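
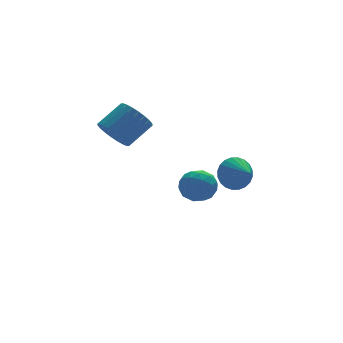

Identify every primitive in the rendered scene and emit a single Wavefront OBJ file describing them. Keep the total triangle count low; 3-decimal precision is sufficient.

v -0.373 2.386 -0.542
v 0.019 2.84 -1.214
v 1.225 3.107 -0.329
v 0.833 2.654 0.342
v -0.157 3.097 -1.051
v 1.049 3.364 -0.166
v -0.366 3.245 -0.811
v 0.84 3.512 0.074
v -0.576 3.263 -0.531
v 0.63 3.53 0.354
v -0.755 3.148 -0.251
v 0.451 3.415 0.633
v -0.876 2.916 -0.017
v 0.33 3.183 0.868
v -0.921 2.604 0.138
v 0.286 2.871 1.023
v -0.882 2.259 0.189
v 0.325 2.526 1.074
v -0.765 1.933 0.129
v 0.441 2.2 1.014
v -0.589 1.676 -0.034
v 0.617 1.943 0.851
v -0.38 1.528 -0.274
v 0.826 1.795 0.611
v -0.17 1.51 -0.554
v 1.036 1.777 0.331
v 0.009 1.625 -0.833
v 1.215 1.892 0.051
v 0.13 1.857 -1.068
v 1.336 2.124 -0.183
v 0.174 2.169 -1.223
v 1.381 2.436 -0.338
v 0.135 2.514 -1.274
v 1.342 2.781 -0.389
v 3.064 -2.381 -1.352
v 3.408 -2.653 -2.079
v 3.216 -3.479 -0.868
v 3.677 -2.544 -1.917
v 3.852 -2.411 -1.669
v 3.907 -2.273 -1.373
v 3.833 -2.151 -1.073
v 3.643 -2.065 -0.816
v 3.364 -2.026 -0.64
v 3.04 -2.041 -0.573
v 2.719 -2.108 -0.624
v 2.451 -2.217 -0.786
v 2.276 -2.35 -1.034
v 2.221 -2.488 -1.33
v 2.294 -2.61 -1.63
v 2.484 -2.697 -1.887
v 2.763 -2.735 -2.063
v 3.087 -2.72 -2.131
v 3.138 1.935 -3.986
v 3.559 1.58 -3.255
v 2.461 0.64 -4.225
v 2.882 0.285 -3.494
v 2.238 0.925 -3.385
v 2.656 1.725 -3.237
v 3.364 0.495 -4.243
v 3.782 1.295 -4.095
v 3.699 0.69 -3.414
v 3.002 0.956 -2.884
v 3.018 1.264 -4.596
v 2.321 1.53 -4.066
v 3.408 1.871 -3.599
v 2.612 0.349 -3.881
v 2.233 0.725 -3.816
v 2.481 0.517 -3.387
v 2.877 1.956 -3.589
v 3.124 1.748 -3.159
v 2.348 1.363 -3.236
v 2.896 0.472 -4.321
v 3.143 0.264 -3.891
v 3.539 1.703 -4.093
v 3.787 1.495 -3.664
v 3.672 0.857 -4.244
v 3.737 1.139 -3.263
v 3.339 0.378 -3.404
v 3.623 0.501 -3.844
v 3.869 0.972 -3.757
v 3.328 1.295 -2.952
v 2.93 0.535 -3.092
v 2.551 0.911 -3.028
v 2.797 1.381 -2.941
v 3.41 0.772 -3.045
v 3.09 1.685 -4.388
v 2.692 0.925 -4.528
v 3.223 0.839 -4.539
v 3.469 1.309 -4.452
v 2.681 1.842 -4.076
v 2.283 1.081 -4.217
v 2.151 1.248 -3.723
v 2.397 1.719 -3.636
v 2.61 1.448 -4.435
f 2 1 5
f 2 5 3
f 3 5 6
f 3 6 4
f 5 1 7
f 5 7 6
f 6 7 8
f 6 8 4
f 7 1 9
f 7 9 8
f 8 9 10
f 8 10 4
f 9 1 11
f 9 11 10
f 10 11 12
f 10 12 4
f 11 1 13
f 11 13 12
f 12 13 14
f 12 14 4
f 13 1 15
f 13 15 14
f 14 15 16
f 14 16 4
f 15 1 17
f 15 17 16
f 16 17 18
f 16 18 4
f 17 1 19
f 17 19 18
f 18 19 20
f 18 20 4
f 19 1 21
f 19 21 20
f 20 21 22
f 20 22 4
f 21 1 23
f 21 23 22
f 22 23 24
f 22 24 4
f 23 1 25
f 23 25 24
f 24 25 26
f 24 26 4
f 25 1 27
f 25 27 26
f 26 27 28
f 26 28 4
f 27 1 29
f 27 29 28
f 28 29 30
f 28 30 4
f 29 1 31
f 29 31 30
f 30 31 32
f 30 32 4
f 31 1 33
f 31 33 32
f 32 33 34
f 32 34 4
f 33 1 2
f 33 2 34
f 34 2 3
f 34 3 4
f 36 35 38
f 36 38 37
f 38 35 39
f 38 39 37
f 39 35 40
f 39 40 37
f 40 35 41
f 40 41 37
f 41 35 42
f 41 42 37
f 42 35 43
f 42 43 37
f 43 35 44
f 43 44 37
f 44 35 45
f 44 45 37
f 45 35 46
f 45 46 37
f 46 35 47
f 46 47 37
f 47 35 48
f 47 48 37
f 48 35 49
f 48 49 37
f 49 35 50
f 49 50 37
f 50 35 51
f 50 51 37
f 51 35 52
f 51 52 37
f 52 35 36
f 52 36 37
f 53 90 69
f 90 64 93
f 69 93 58
f 90 93 69
f 53 69 65
f 69 58 70
f 65 70 54
f 69 70 65
f 53 65 74
f 65 54 75
f 74 75 60
f 65 75 74
f 53 74 86
f 74 60 89
f 86 89 63
f 74 89 86
f 53 86 90
f 86 63 94
f 90 94 64
f 86 94 90
f 54 70 81
f 70 58 84
f 81 84 62
f 70 84 81
f 58 93 71
f 93 64 92
f 71 92 57
f 93 92 71
f 64 94 91
f 94 63 87
f 91 87 55
f 94 87 91
f 63 89 88
f 89 60 76
f 88 76 59
f 89 76 88
f 60 75 80
f 75 54 77
f 80 77 61
f 75 77 80
f 56 82 68
f 82 62 83
f 68 83 57
f 82 83 68
f 56 68 66
f 68 57 67
f 66 67 55
f 68 67 66
f 56 66 73
f 66 55 72
f 73 72 59
f 66 72 73
f 56 73 78
f 73 59 79
f 78 79 61
f 73 79 78
f 56 78 82
f 78 61 85
f 82 85 62
f 78 85 82
f 57 83 71
f 83 62 84
f 71 84 58
f 83 84 71
f 55 67 91
f 67 57 92
f 91 92 64
f 67 92 91
f 59 72 88
f 72 55 87
f 88 87 63
f 72 87 88
f 61 79 80
f 79 59 76
f 80 76 60
f 79 76 80
f 62 85 81
f 85 61 77
f 81 77 54
f 85 77 81



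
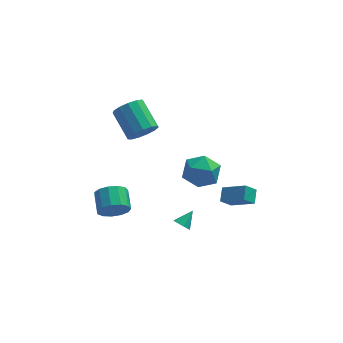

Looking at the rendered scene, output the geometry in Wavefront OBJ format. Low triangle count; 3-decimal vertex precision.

v 2.705 0.213 -3.843
v 4.045 -0.607 -2.904
v 2.884 1.082 -3.339
v 4.223 0.262 -2.4
v 3.397 0.498 -4.58
v 4.736 -0.322 -3.641
v 3.575 1.367 -4.076
v 4.915 0.547 -3.137
v -1.813 2.85 0.651
v -1.311 2.531 1.503
v -2.165 4.17 2.622
v -2.667 4.49 1.769
v -0.951 2.904 1.23
v -1.805 4.543 2.349
v -0.865 3.261 0.773
v -1.719 4.9 1.891
v -1.08 3.487 0.277
v -1.934 5.126 1.396
v -1.528 3.511 -0.1
v -2.382 5.15 1.018
v -2.066 3.326 -0.239
v -2.92 4.965 0.879
v -2.524 2.989 -0.095
v -3.378 4.628 1.023
v -2.756 2.609 0.285
v -3.61 4.248 1.403
v -2.689 2.305 0.782
v -3.543 3.944 1.9
v -2.343 2.174 1.237
v -3.197 3.813 2.355
v -1.83 2.259 1.506
v -2.684 3.898 2.624
v -3.755 -2.826 -1.351
v -3.349 -3.137 -0.48
v -3.479 -1.844 0.042
v -3.885 -1.534 -0.829
v -2.916 -2.962 -0.805
v -3.046 -1.669 -0.283
v -2.749 -2.744 -1.304
v -2.88 -1.451 -0.782
v -2.902 -2.552 -1.817
v -3.033 -1.259 -1.295
v -3.325 -2.447 -2.183
v -3.456 -1.154 -1.661
v -3.885 -2.463 -2.284
v -4.016 -1.17 -1.762
v -4.403 -2.594 -2.089
v -4.534 -1.301 -1.567
v -4.716 -2.799 -1.66
v -4.847 -1.506 -1.138
v -4.723 -3.012 -1.133
v -4.854 -1.72 -0.611
v -4.423 -3.167 -0.674
v -4.554 -1.875 -0.153
v -3.91 -3.213 -0.431
v -4.041 -1.921 0.091
v 0.196 -2.955 -2.861
v 0.597 -2.944 -3.265
v 0.884 -2.285 -2.159
v 0.383 -2.669 -3.317
v 0.098 -2.503 -3.195
v -0.151 -2.51 -2.946
v -0.267 -2.686 -2.664
v -0.206 -2.965 -2.457
v 0.008 -3.24 -2.405
v 0.293 -3.406 -2.527
v 0.542 -3.4 -2.777
v 0.658 -3.223 -3.059
v 0.456 -2.993 3.47
v 1.553 -2.561 3.119
v 0.987 -4.819 2.881
v 2.084 -4.387 2.53
v 1.798 -4.441 3.725
v 1.47 -3.313 4.089
v 1.07 -4.067 1.911
v 0.742 -2.939 2.275
v 1.933 -3.225 2.156
v 2.382 -3.456 3.277
v 0.158 -3.924 2.723
v 0.607 -4.155 3.844
f 2 4 1
f 5 2 1
f 1 4 3
f 3 5 1
f 2 8 4
f 6 2 5
f 6 8 2
f 4 8 3
f 7 5 3
f 3 8 7
f 7 6 5
f 8 6 7
f 10 9 13
f 10 13 11
f 11 13 14
f 11 14 12
f 13 9 15
f 13 15 14
f 14 15 16
f 14 16 12
f 15 9 17
f 15 17 16
f 16 17 18
f 16 18 12
f 17 9 19
f 17 19 18
f 18 19 20
f 18 20 12
f 19 9 21
f 19 21 20
f 20 21 22
f 20 22 12
f 21 9 23
f 21 23 22
f 22 23 24
f 22 24 12
f 23 9 25
f 23 25 24
f 24 25 26
f 24 26 12
f 25 9 27
f 25 27 26
f 26 27 28
f 26 28 12
f 27 9 29
f 27 29 28
f 28 29 30
f 28 30 12
f 29 9 31
f 29 31 30
f 30 31 32
f 30 32 12
f 31 9 10
f 31 10 32
f 32 10 11
f 32 11 12
f 34 33 37
f 34 37 35
f 35 37 38
f 35 38 36
f 37 33 39
f 37 39 38
f 38 39 40
f 38 40 36
f 39 33 41
f 39 41 40
f 40 41 42
f 40 42 36
f 41 33 43
f 41 43 42
f 42 43 44
f 42 44 36
f 43 33 45
f 43 45 44
f 44 45 46
f 44 46 36
f 45 33 47
f 45 47 46
f 46 47 48
f 46 48 36
f 47 33 49
f 47 49 48
f 48 49 50
f 48 50 36
f 49 33 51
f 49 51 50
f 50 51 52
f 50 52 36
f 51 33 53
f 51 53 52
f 52 53 54
f 52 54 36
f 53 33 55
f 53 55 54
f 54 55 56
f 54 56 36
f 55 33 34
f 55 34 56
f 56 34 35
f 56 35 36
f 58 57 60
f 58 60 59
f 60 57 61
f 60 61 59
f 61 57 62
f 61 62 59
f 62 57 63
f 62 63 59
f 63 57 64
f 63 64 59
f 64 57 65
f 64 65 59
f 65 57 66
f 65 66 59
f 66 57 67
f 66 67 59
f 67 57 68
f 67 68 59
f 68 57 58
f 68 58 59
f 69 80 74
f 69 74 70
f 69 70 76
f 69 76 79
f 69 79 80
f 70 74 78
f 74 80 73
f 80 79 71
f 79 76 75
f 76 70 77
f 72 78 73
f 72 73 71
f 72 71 75
f 72 75 77
f 72 77 78
f 73 78 74
f 71 73 80
f 75 71 79
f 77 75 76
f 78 77 70



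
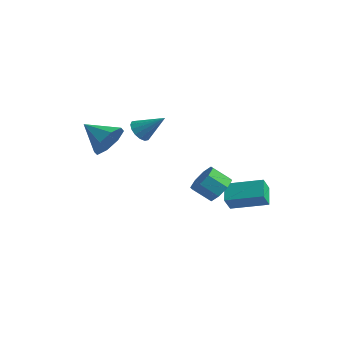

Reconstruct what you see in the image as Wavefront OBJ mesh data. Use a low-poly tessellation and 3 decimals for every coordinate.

v -2.757 -2.918 0.865
v -2.372 -2.446 1.745
v -4.323 -2.962 1.575
v -2.638 -1.905 1.19
v -2.974 -1.958 0.445
v -3.183 -2.573 -0.054
v -3.142 -3.39 -0.014
v -2.875 -3.93 0.541
v -2.539 -3.878 1.286
v -2.331 -3.262 1.784
v 2.208 0.422 -3.795
v 2.235 -0.138 -2.918
v 1.609 1.28 -3.229
v 1.636 0.721 -2.352
v 3.944 1.299 -3.288
v 3.971 0.74 -2.411
v 3.345 2.158 -2.722
v 3.372 1.598 -1.845
v 2.73 -1.152 -1.457
v 3.171 -0.827 -0.768
v 2.331 -1.243 -0.034
v 1.89 -1.568 -0.723
v 2.729 -0.386 -1.023
v 1.89 -0.803 -0.289
v 2.288 -0.394 -1.532
v 1.449 -0.811 -0.798
v 2.106 -0.846 -1.997
v 1.266 -1.262 -1.263
v 2.289 -1.477 -2.146
v 1.449 -1.893 -1.412
v 2.73 -1.917 -1.891
v 1.891 -2.334 -1.157
v 3.171 -1.909 -1.382
v 2.332 -2.326 -0.648
v 3.354 -1.458 -0.917
v 2.514 -1.874 -0.183
v -2.786 -0.425 0.49
v -2.317 -0.36 -0.052
v -1.614 0.105 1.57
v -2.486 -0.029 -0.031
v -2.736 0.196 0.13
v -2.999 0.255 0.387
v -3.205 0.132 0.672
v -3.299 -0.141 0.908
v -3.256 -0.49 1.032
v -3.087 -0.821 1.011
v -2.837 -1.046 0.85
v -2.574 -1.105 0.593
v -2.367 -0.982 0.308
v -2.273 -0.709 0.072
f 2 1 4
f 2 4 3
f 4 1 5
f 4 5 3
f 5 1 6
f 5 6 3
f 6 1 7
f 6 7 3
f 7 1 8
f 7 8 3
f 8 1 9
f 8 9 3
f 9 1 10
f 9 10 3
f 10 1 2
f 10 2 3
f 12 14 11
f 15 12 11
f 11 14 13
f 13 15 11
f 12 18 14
f 16 12 15
f 16 18 12
f 14 18 13
f 17 15 13
f 13 18 17
f 17 16 15
f 18 16 17
f 20 19 23
f 20 23 21
f 21 23 24
f 21 24 22
f 23 19 25
f 23 25 24
f 24 25 26
f 24 26 22
f 25 19 27
f 25 27 26
f 26 27 28
f 26 28 22
f 27 19 29
f 27 29 28
f 28 29 30
f 28 30 22
f 29 19 31
f 29 31 30
f 30 31 32
f 30 32 22
f 31 19 33
f 31 33 32
f 32 33 34
f 32 34 22
f 33 19 35
f 33 35 34
f 34 35 36
f 34 36 22
f 35 19 20
f 35 20 36
f 36 20 21
f 36 21 22
f 38 37 40
f 38 40 39
f 40 37 41
f 40 41 39
f 41 37 42
f 41 42 39
f 42 37 43
f 42 43 39
f 43 37 44
f 43 44 39
f 44 37 45
f 44 45 39
f 45 37 46
f 45 46 39
f 46 37 47
f 46 47 39
f 47 37 48
f 47 48 39
f 48 37 49
f 48 49 39
f 49 37 50
f 49 50 39
f 50 37 38
f 50 38 39



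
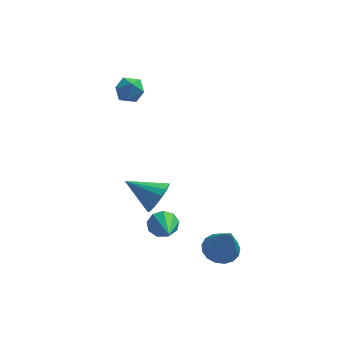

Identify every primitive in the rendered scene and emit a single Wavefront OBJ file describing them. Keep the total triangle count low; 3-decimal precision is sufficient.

v -1.137 -1.75 -0.822
v -0.71 -1.212 -0.24
v -2.643 -1.47 0.022
v -0.836 -0.945 -0.554
v -1.031 -0.863 -0.929
v -1.25 -0.984 -1.28
v -1.443 -1.28 -1.526
v -1.566 -1.685 -1.61
v -1.59 -2.104 -1.514
v -1.511 -2.442 -1.26
v -1.345 -2.622 -0.905
v -1.132 -2.602 -0.531
v -0.92 -2.387 -0.224
v -0.757 -2.026 -0.054
v -0.682 -1.602 -0.06
v 1.685 -3.407 -2.762
v 2.371 -2.896 -2.676
v 2.135 -4.313 -0.978
v 2.068 -2.686 -2.492
v 1.677 -2.641 -2.371
v 1.288 -2.772 -2.339
v 0.99 -3.048 -2.404
v 0.851 -3.407 -2.55
v 0.903 -3.765 -2.746
v 1.134 -4.042 -2.944
v 1.491 -4.173 -3.101
v 1.892 -4.129 -3.181
v 2.246 -3.92 -3.164
v 2.471 -3.593 -3.055
v 2.516 -3.224 -2.879
v -0.938 -1.96 -2.424
v -0.489 -1.656 -1.935
v -0.522 -3.84 -1.636
v -0.951 -1.681 -1.75
v -1.408 -1.836 -1.879
v -1.644 -2.049 -2.264
v -1.55 -2.221 -2.723
v -1.17 -2.271 -3.043
v -0.68 -2.175 -3.072
v -0.312 -1.979 -2.799
v -0.236 -1.774 -2.35
v -3.061 2.62 4.05
v -2.791 3.078 3.481
v -2.709 1.602 3.399
v -2.439 2.06 2.83
v -2.078 2.041 3.519
v -2.295 2.67 3.921
v -3.205 2.01 2.959
v -3.422 2.639 3.361
v -2.88 2.7 2.807
v -2.184 2.72 3.153
v -3.316 1.96 3.727
v -2.62 1.98 4.073
f 2 1 4
f 2 4 3
f 4 1 5
f 4 5 3
f 5 1 6
f 5 6 3
f 6 1 7
f 6 7 3
f 7 1 8
f 7 8 3
f 8 1 9
f 8 9 3
f 9 1 10
f 9 10 3
f 10 1 11
f 10 11 3
f 11 1 12
f 11 12 3
f 12 1 13
f 12 13 3
f 13 1 14
f 13 14 3
f 14 1 15
f 14 15 3
f 15 1 2
f 15 2 3
f 17 16 19
f 17 19 18
f 19 16 20
f 19 20 18
f 20 16 21
f 20 21 18
f 21 16 22
f 21 22 18
f 22 16 23
f 22 23 18
f 23 16 24
f 23 24 18
f 24 16 25
f 24 25 18
f 25 16 26
f 25 26 18
f 26 16 27
f 26 27 18
f 27 16 28
f 27 28 18
f 28 16 29
f 28 29 18
f 29 16 30
f 29 30 18
f 30 16 17
f 30 17 18
f 32 31 34
f 32 34 33
f 34 31 35
f 34 35 33
f 35 31 36
f 35 36 33
f 36 31 37
f 36 37 33
f 37 31 38
f 37 38 33
f 38 31 39
f 38 39 33
f 39 31 40
f 39 40 33
f 40 31 41
f 40 41 33
f 41 31 32
f 41 32 33
f 42 53 47
f 42 47 43
f 42 43 49
f 42 49 52
f 42 52 53
f 43 47 51
f 47 53 46
f 53 52 44
f 52 49 48
f 49 43 50
f 45 51 46
f 45 46 44
f 45 44 48
f 45 48 50
f 45 50 51
f 46 51 47
f 44 46 53
f 48 44 52
f 50 48 49
f 51 50 43



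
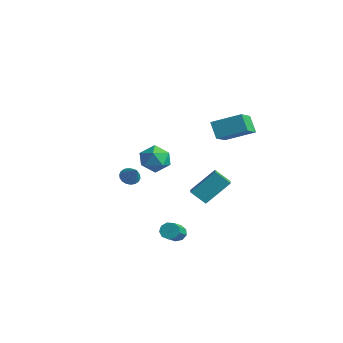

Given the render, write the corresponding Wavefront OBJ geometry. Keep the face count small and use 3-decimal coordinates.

v 2.65 3.933 2.197
v 1.93 4.086 3.158
v 3.874 5.147 2.922
v 3.155 5.3 3.882
v 3.465 2.62 3.018
v 2.746 2.773 3.978
v 4.69 3.834 3.742
v 3.97 3.987 4.703
v -3.028 2.742 -0.668
v -2.474 3.026 -1.528
v -1.606 2.074 0.028
v -1.052 2.358 -0.832
v -1.423 3.101 -0.171
v -2.302 3.514 -0.601
v -1.778 1.586 -0.899
v -2.657 1.999 -1.329
v -1.701 2.311 -1.671
v -1.482 3.248 -1.221
v -2.598 1.852 -0.279
v -2.379 2.789 0.171
v 0.268 -0.979 -0.128
v 0.569 -0.473 -0.324
v 1.172 -1.161 0.788
v 0.397 -0.372 -0.134
v 0.199 -0.391 0.057
v 0.014 -0.527 0.212
v -0.119 -0.752 0.299
v -0.177 -1.022 0.301
v -0.146 -1.283 0.219
v -0.033 -1.484 0.067
v 0.14 -1.585 -0.123
v 0.338 -1.566 -0.314
v 0.522 -1.43 -0.469
v 0.656 -1.205 -0.556
v 0.713 -0.936 -0.558
v 0.682 -0.674 -0.475
v 1.525 2.352 -1.966
v 2.044 3.73 -0.554
v 0.855 2.886 -2.241
v 1.375 4.264 -0.829
v 2.265 2.876 -2.751
v 2.785 4.254 -1.339
v 1.596 3.41 -3.026
v 2.115 4.788 -1.614
v 2.446 0.64 -4.298
v 2.663 0.394 -4.788
v 3.531 -0.786 -3.812
v 3.314 -0.54 -3.322
v 2.912 0.684 -4.658
v 3.779 -0.496 -3.682
v 2.942 0.954 -4.359
v 3.81 -0.226 -3.383
v 2.741 1.077 -4.032
v 3.608 -0.103 -3.056
v 2.402 0.995 -3.829
v 3.269 -0.185 -2.853
v 2.083 0.747 -3.846
v 2.951 -0.433 -2.869
v 1.935 0.45 -4.074
v 2.802 -0.73 -3.098
v 2.026 0.241 -4.407
v 2.893 -0.939 -3.431
v 2.314 0.219 -4.689
v 3.181 -0.961 -3.713
f 2 4 1
f 5 2 1
f 1 4 3
f 3 5 1
f 2 8 4
f 6 2 5
f 6 8 2
f 4 8 3
f 7 5 3
f 3 8 7
f 7 6 5
f 8 6 7
f 9 20 14
f 9 14 10
f 9 10 16
f 9 16 19
f 9 19 20
f 10 14 18
f 14 20 13
f 20 19 11
f 19 16 15
f 16 10 17
f 12 18 13
f 12 13 11
f 12 11 15
f 12 15 17
f 12 17 18
f 13 18 14
f 11 13 20
f 15 11 19
f 17 15 16
f 18 17 10
f 22 21 24
f 22 24 23
f 24 21 25
f 24 25 23
f 25 21 26
f 25 26 23
f 26 21 27
f 26 27 23
f 27 21 28
f 27 28 23
f 28 21 29
f 28 29 23
f 29 21 30
f 29 30 23
f 30 21 31
f 30 31 23
f 31 21 32
f 31 32 23
f 32 21 33
f 32 33 23
f 33 21 34
f 33 34 23
f 34 21 35
f 34 35 23
f 35 21 36
f 35 36 23
f 36 21 22
f 36 22 23
f 38 40 37
f 41 38 37
f 37 40 39
f 39 41 37
f 38 44 40
f 42 38 41
f 42 44 38
f 40 44 39
f 43 41 39
f 39 44 43
f 43 42 41
f 44 42 43
f 46 45 49
f 46 49 47
f 47 49 50
f 47 50 48
f 49 45 51
f 49 51 50
f 50 51 52
f 50 52 48
f 51 45 53
f 51 53 52
f 52 53 54
f 52 54 48
f 53 45 55
f 53 55 54
f 54 55 56
f 54 56 48
f 55 45 57
f 55 57 56
f 56 57 58
f 56 58 48
f 57 45 59
f 57 59 58
f 58 59 60
f 58 60 48
f 59 45 61
f 59 61 60
f 60 61 62
f 60 62 48
f 61 45 63
f 61 63 62
f 62 63 64
f 62 64 48
f 63 45 46
f 63 46 64
f 64 46 47
f 64 47 48



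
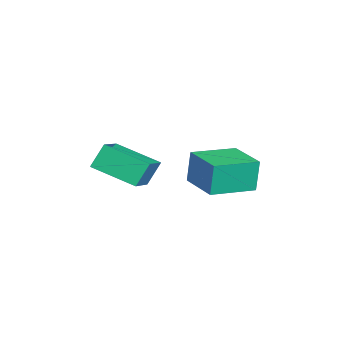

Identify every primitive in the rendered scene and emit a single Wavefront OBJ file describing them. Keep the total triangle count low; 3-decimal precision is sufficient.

v 0.805 0.805 -1.902
v 0.303 -0.836 -1.327
v 2.203 0.611 -1.238
v 1.701 -1.031 -0.663
v 1.179 0.371 -2.817
v 0.677 -1.271 -2.242
v 2.577 0.176 -2.153
v 2.075 -1.465 -1.578
v 1.364 1.776 -2.417
v 1.209 1.88 -1.11
v 0.343 3.24 -2.653
v 0.188 3.343 -1.346
v 2.692 2.717 -2.334
v 2.537 2.82 -1.027
v 1.671 4.18 -2.57
v 1.516 4.284 -1.263
f 2 4 1
f 5 2 1
f 1 4 3
f 3 5 1
f 2 8 4
f 6 2 5
f 6 8 2
f 4 8 3
f 7 5 3
f 3 8 7
f 7 6 5
f 8 6 7
f 10 12 9
f 13 10 9
f 9 12 11
f 11 13 9
f 10 16 12
f 14 10 13
f 14 16 10
f 12 16 11
f 15 13 11
f 11 16 15
f 15 14 13
f 16 14 15



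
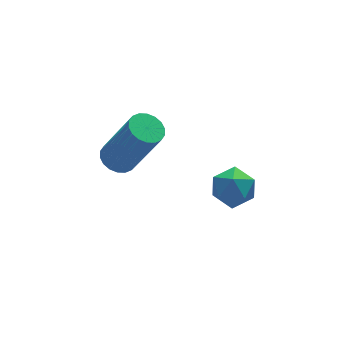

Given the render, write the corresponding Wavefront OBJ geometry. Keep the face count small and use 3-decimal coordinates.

v -0.986 -3.512 3.592
v -0.544 -3.202 3.124
v -0.496 -4.538 3.376
v -0.054 -4.228 2.908
v 0.014 -4.093 3.606
v -0.288 -3.459 3.74
v -0.752 -4.281 2.76
v -1.054 -3.647 2.894
v -0.399 -3.677 2.609
v 0.075 -3.562 3.132
v -1.115 -4.178 3.368
v -0.641 -4.063 3.891
v -2.551 -0.313 2.062
v -2.017 -0.123 1.936
v -1.356 -0.777 3.752
v -1.889 -0.967 3.878
v -2.126 0.081 2.049
v -1.464 -0.572 3.865
v -2.319 0.208 2.165
v -1.657 -0.445 3.981
v -2.558 0.232 2.261
v -1.896 -0.422 4.076
v -2.795 0.147 2.317
v -2.133 -0.506 4.132
v -2.984 -0.029 2.322
v -2.322 -0.682 4.138
v -3.087 -0.261 2.276
v -2.426 -0.914 4.092
v -3.084 -0.503 2.188
v -2.423 -1.157 4.004
v -2.976 -0.708 2.075
v -2.314 -1.361 3.891
v -2.783 -0.835 1.959
v -2.121 -1.488 3.775
v -2.544 -0.858 1.864
v -1.882 -1.512 3.679
v -2.307 -0.774 1.808
v -1.645 -1.427 3.623
v -2.118 -0.598 1.802
v -1.456 -1.251 3.618
v -2.014 -0.366 1.848
v -1.353 -1.019 3.664
f 1 12 6
f 1 6 2
f 1 2 8
f 1 8 11
f 1 11 12
f 2 6 10
f 6 12 5
f 12 11 3
f 11 8 7
f 8 2 9
f 4 10 5
f 4 5 3
f 4 3 7
f 4 7 9
f 4 9 10
f 5 10 6
f 3 5 12
f 7 3 11
f 9 7 8
f 10 9 2
f 14 13 17
f 14 17 15
f 15 17 18
f 15 18 16
f 17 13 19
f 17 19 18
f 18 19 20
f 18 20 16
f 19 13 21
f 19 21 20
f 20 21 22
f 20 22 16
f 21 13 23
f 21 23 22
f 22 23 24
f 22 24 16
f 23 13 25
f 23 25 24
f 24 25 26
f 24 26 16
f 25 13 27
f 25 27 26
f 26 27 28
f 26 28 16
f 27 13 29
f 27 29 28
f 28 29 30
f 28 30 16
f 29 13 31
f 29 31 30
f 30 31 32
f 30 32 16
f 31 13 33
f 31 33 32
f 32 33 34
f 32 34 16
f 33 13 35
f 33 35 34
f 34 35 36
f 34 36 16
f 35 13 37
f 35 37 36
f 36 37 38
f 36 38 16
f 37 13 39
f 37 39 38
f 38 39 40
f 38 40 16
f 39 13 41
f 39 41 40
f 40 41 42
f 40 42 16
f 41 13 14
f 41 14 42
f 42 14 15
f 42 15 16



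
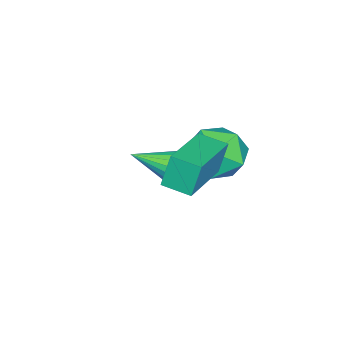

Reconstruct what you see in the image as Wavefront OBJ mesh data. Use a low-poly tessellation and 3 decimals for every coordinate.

v -2.405 0.769 1.66
v -1.689 0.512 0.859
v -1.731 -0.532 2.681
v -1.015 -0.789 1.88
v -0.911 0.163 2.429
v -1.328 0.968 1.798
v -2.092 -0.988 1.742
v -2.509 -0.183 1.111
v -1.496 -0.574 0.91
v -0.766 0.138 1.335
v -2.654 -0.158 2.205
v -1.924 0.554 2.63
v -0.178 -0.332 2.476
v -0.458 -0.135 3.574
v -0.112 0.614 2.323
v -0.392 0.81 3.421
v 1.912 -0.39 3.019
v 1.632 -0.194 4.117
v 1.978 0.555 2.866
v 1.698 0.752 3.964
v -2.347 -1.327 0.102
v -1.71 -0.917 0.038
v -1.373 -2.673 1.178
v -1.885 -0.783 0.364
v -2.183 -0.795 0.62
v -2.526 -0.949 0.737
v -2.82 -1.204 0.684
v -2.988 -1.492 0.475
v -2.984 -1.736 0.167
v -2.81 -1.87 -0.159
v -2.511 -1.859 -0.415
v -2.169 -1.705 -0.533
v -1.874 -1.449 -0.48
v -1.706 -1.161 -0.271
f 1 12 6
f 1 6 2
f 1 2 8
f 1 8 11
f 1 11 12
f 2 6 10
f 6 12 5
f 12 11 3
f 11 8 7
f 8 2 9
f 4 10 5
f 4 5 3
f 4 3 7
f 4 7 9
f 4 9 10
f 5 10 6
f 3 5 12
f 7 3 11
f 9 7 8
f 10 9 2
f 14 16 13
f 17 14 13
f 13 16 15
f 15 17 13
f 14 20 16
f 18 14 17
f 18 20 14
f 16 20 15
f 19 17 15
f 15 20 19
f 19 18 17
f 20 18 19
f 22 21 24
f 22 24 23
f 24 21 25
f 24 25 23
f 25 21 26
f 25 26 23
f 26 21 27
f 26 27 23
f 27 21 28
f 27 28 23
f 28 21 29
f 28 29 23
f 29 21 30
f 29 30 23
f 30 21 31
f 30 31 23
f 31 21 32
f 31 32 23
f 32 21 33
f 32 33 23
f 33 21 34
f 33 34 23
f 34 21 22
f 34 22 23



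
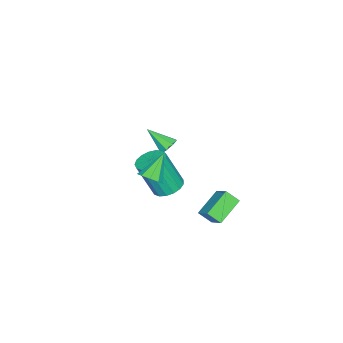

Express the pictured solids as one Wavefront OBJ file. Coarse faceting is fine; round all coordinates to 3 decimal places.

v 0.01 1.238 -2.513
v 0.585 1.976 -1.828
v -0.133 1.886 -3.091
v 0.442 2.624 -2.406
v 1.358 0.876 -3.254
v 1.933 1.614 -2.569
v 1.215 1.524 -3.832
v 1.79 2.262 -3.147
v 2.44 -0.175 -0.799
v 2.998 0.381 -0.661
v 3.298 -0.388 1.237
v 2.74 -0.945 1.099
v 2.674 0.546 -0.543
v 2.973 -0.224 1.355
v 2.295 0.546 -0.484
v 2.594 -0.224 1.414
v 1.95 0.38 -0.497
v 2.249 -0.39 1.401
v 1.718 0.087 -0.579
v 2.017 -0.682 1.319
v 1.65 -0.266 -0.711
v 1.95 -1.035 1.187
v 1.764 -0.598 -0.864
v 2.063 -1.367 1.034
v 2.033 -0.833 -1.002
v 2.332 -1.603 0.896
v 2.395 -0.918 -1.093
v 2.694 -1.687 0.805
v 2.768 -0.832 -1.117
v 3.067 -1.602 0.781
v 3.065 -0.596 -1.068
v 3.364 -1.366 0.83
v 3.22 -0.264 -0.958
v 3.519 -1.033 0.94
v 3.195 0.089 -0.811
v 3.495 -0.681 1.087
v -2.729 -2.585 -2.513
v -2.183 -2.719 -2.691
v -2.711 -3.775 -1.567
v -2.184 -2.438 -2.338
v -2.505 -2.243 -2.086
v -2.957 -2.248 -2.085
v -3.274 -2.451 -2.334
v -3.273 -2.731 -2.687
v -2.952 -2.926 -2.939
v -2.5 -2.921 -2.94
v 4.26 -0.232 1.146
v 4.709 -0.015 1.563
v 3.18 -0.048 2.214
v 4.539 0.325 1.332
v 4.238 0.404 1.014
v 3.948 0.185 0.758
v 3.804 -0.228 0.684
v 3.873 -0.644 0.825
v 4.124 -0.867 1.117
v 4.438 -0.793 1.423
v 4.669 -0.456 1.599
f 2 4 1
f 5 2 1
f 1 4 3
f 3 5 1
f 2 8 4
f 6 2 5
f 6 8 2
f 4 8 3
f 7 5 3
f 3 8 7
f 7 6 5
f 8 6 7
f 10 9 13
f 10 13 11
f 11 13 14
f 11 14 12
f 13 9 15
f 13 15 14
f 14 15 16
f 14 16 12
f 15 9 17
f 15 17 16
f 16 17 18
f 16 18 12
f 17 9 19
f 17 19 18
f 18 19 20
f 18 20 12
f 19 9 21
f 19 21 20
f 20 21 22
f 20 22 12
f 21 9 23
f 21 23 22
f 22 23 24
f 22 24 12
f 23 9 25
f 23 25 24
f 24 25 26
f 24 26 12
f 25 9 27
f 25 27 26
f 26 27 28
f 26 28 12
f 27 9 29
f 27 29 28
f 28 29 30
f 28 30 12
f 29 9 31
f 29 31 30
f 30 31 32
f 30 32 12
f 31 9 33
f 31 33 32
f 32 33 34
f 32 34 12
f 33 9 35
f 33 35 34
f 34 35 36
f 34 36 12
f 35 9 10
f 35 10 36
f 36 10 11
f 36 11 12
f 38 37 40
f 38 40 39
f 40 37 41
f 40 41 39
f 41 37 42
f 41 42 39
f 42 37 43
f 42 43 39
f 43 37 44
f 43 44 39
f 44 37 45
f 44 45 39
f 45 37 46
f 45 46 39
f 46 37 38
f 46 38 39
f 48 47 50
f 48 50 49
f 50 47 51
f 50 51 49
f 51 47 52
f 51 52 49
f 52 47 53
f 52 53 49
f 53 47 54
f 53 54 49
f 54 47 55
f 54 55 49
f 55 47 56
f 55 56 49
f 56 47 57
f 56 57 49
f 57 47 48
f 57 48 49



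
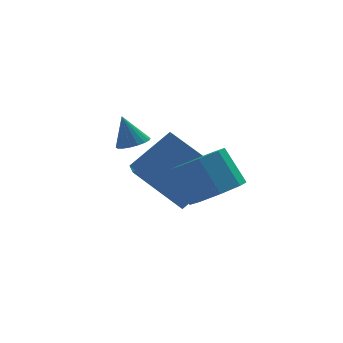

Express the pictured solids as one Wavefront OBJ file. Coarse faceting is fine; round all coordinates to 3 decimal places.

v 3.735 -1.226 -1.824
v 4.591 -1.292 -1.492
v 4.22 -0.519 -0.385
v 3.365 -0.454 -0.716
v 4.506 -0.732 -1.911
v 4.136 0.041 -0.804
v 3.97 -0.462 -2.279
v 3.599 0.311 -1.172
v 3.296 -0.64 -2.38
v 2.926 0.133 -1.273
v 2.88 -1.161 -2.155
v 2.509 -0.388 -1.048
v 2.964 -1.721 -1.736
v 2.594 -0.948 -0.629
v 3.501 -1.991 -1.368
v 3.13 -1.218 -0.261
v 4.174 -1.813 -1.267
v 3.804 -1.04 -0.16
v 3.598 1.272 -3.858
v 3.082 0.105 -2.843
v 2.513 2.693 -2.775
v 1.997 1.526 -1.761
v 5.003 1.554 -2.819
v 4.487 0.387 -1.805
v 3.918 2.975 -1.737
v 3.402 1.808 -0.722
v 1.693 0.314 -0.101
v 2.118 0.63 -0.11
v 1.467 0.646 0.881
v 1.948 0.768 -0.196
v 1.727 0.817 -0.263
v 1.499 0.766 -0.298
v 1.31 0.625 -0.294
v 1.196 0.423 -0.251
v 1.181 0.199 -0.179
v 1.267 -0.002 -0.091
v 1.437 -0.141 -0.005
v 1.658 -0.189 0.062
v 1.886 -0.138 0.097
v 2.075 0.002 0.093
v 2.189 0.205 0.05
v 2.204 0.429 -0.022
f 2 1 5
f 2 5 3
f 3 5 6
f 3 6 4
f 5 1 7
f 5 7 6
f 6 7 8
f 6 8 4
f 7 1 9
f 7 9 8
f 8 9 10
f 8 10 4
f 9 1 11
f 9 11 10
f 10 11 12
f 10 12 4
f 11 1 13
f 11 13 12
f 12 13 14
f 12 14 4
f 13 1 15
f 13 15 14
f 14 15 16
f 14 16 4
f 15 1 17
f 15 17 16
f 16 17 18
f 16 18 4
f 17 1 2
f 17 2 18
f 18 2 3
f 18 3 4
f 20 22 19
f 23 20 19
f 19 22 21
f 21 23 19
f 20 26 22
f 24 20 23
f 24 26 20
f 22 26 21
f 25 23 21
f 21 26 25
f 25 24 23
f 26 24 25
f 28 27 30
f 28 30 29
f 30 27 31
f 30 31 29
f 31 27 32
f 31 32 29
f 32 27 33
f 32 33 29
f 33 27 34
f 33 34 29
f 34 27 35
f 34 35 29
f 35 27 36
f 35 36 29
f 36 27 37
f 36 37 29
f 37 27 38
f 37 38 29
f 38 27 39
f 38 39 29
f 39 27 40
f 39 40 29
f 40 27 41
f 40 41 29
f 41 27 42
f 41 42 29
f 42 27 28
f 42 28 29



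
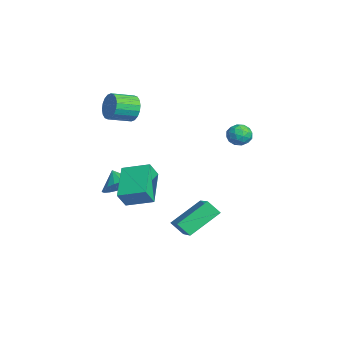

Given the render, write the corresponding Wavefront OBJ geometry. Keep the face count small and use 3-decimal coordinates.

v -1.537 -1.105 3.48
v -1.217 -0.831 4.149
v -0.964 -2.001 4.508
v -1.283 -2.275 3.84
v -1.555 -0.877 4.237
v -1.302 -2.047 4.596
v -1.889 -0.968 4.174
v -1.635 -2.138 4.534
v -2.153 -1.087 3.975
v -1.899 -2.257 4.334
v -2.295 -1.209 3.677
v -2.041 -2.379 4.036
v -2.287 -1.31 3.341
v -2.033 -2.48 3.7
v -2.13 -1.371 3.032
v -1.877 -2.541 3.391
v -1.856 -1.379 2.812
v -1.603 -2.549 3.171
v -1.518 -1.333 2.724
v -1.265 -2.503 3.083
v -1.185 -1.242 2.786
v -0.931 -2.412 3.146
v -0.921 -1.123 2.986
v -0.667 -2.293 3.345
v -0.779 -1.001 3.284
v -0.525 -2.171 3.643
v -0.787 -0.9 3.62
v -0.533 -2.07 3.979
v -0.943 -0.839 3.929
v -0.69 -2.009 4.288
v 0.286 -2.061 -0.79
v 0.954 -2.046 -0.143
v -0.426 -2.319 -0.05
v 0.815 -1.656 -0.141
v 0.571 -1.347 -0.267
v 0.271 -1.178 -0.497
v -0.026 -1.185 -0.785
v -0.261 -1.365 -1.075
v -0.388 -1.683 -1.307
v -0.381 -2.075 -1.438
v -0.242 -2.465 -1.44
v 0.002 -2.775 -1.314
v 0.302 -2.943 -1.083
v 0.599 -2.937 -0.795
v 0.834 -2.757 -0.506
v 0.961 -2.439 -0.273
v 1.989 3.907 2.995
v 2.483 3.602 3.315
v 1.617 2.958 2.665
v 2.111 2.653 2.985
v 1.63 2.953 3.327
v 1.86 3.54 3.531
v 2.24 3.02 2.449
v 2.47 3.607 2.653
v 2.638 3.054 2.977
v 2.261 3.013 3.52
v 1.839 3.547 2.46
v 1.462 3.506 3.003
v 2.268 3.838 3.184
v 1.832 2.722 2.796
v 1.549 2.898 2.997
v 1.839 2.719 3.185
v 1.902 3.801 3.311
v 2.192 3.622 3.499
v 1.691 3.241 3.506
v 1.908 2.938 2.481
v 2.198 2.759 2.669
v 2.261 3.841 2.795
v 2.551 3.662 2.983
v 2.409 3.319 2.474
v 2.65 3.337 3.174
v 2.431 2.779 2.979
v 2.508 2.994 2.664
v 2.643 3.339 2.784
v 2.428 3.312 3.493
v 2.21 2.754 3.299
v 1.927 2.931 3.5
v 2.062 3.276 3.62
v 2.519 2.99 3.294
v 1.89 3.806 2.681
v 1.672 3.248 2.487
v 2.038 3.284 2.36
v 2.173 3.629 2.48
v 1.669 3.781 3.001
v 1.45 3.223 2.806
v 1.457 3.221 3.196
v 1.592 3.566 3.316
v 1.581 3.57 2.686
v 1.895 0.056 -2.638
v 3.62 0.038 -1.772
v 1.376 1.592 -1.573
v 3.101 1.575 -0.707
v 2.219 0.605 -3.273
v 3.944 0.588 -2.407
v 1.7 2.142 -2.208
v 3.425 2.124 -1.342
v 3.567 -2.333 -0.318
v 1.892 -1.841 0.574
v 4.146 -1.117 0.097
v 2.471 -0.624 0.989
v 3.889 -2.776 0.531
v 2.214 -2.283 1.423
v 4.468 -1.559 0.946
v 2.793 -1.067 1.838
f 2 1 5
f 2 5 3
f 3 5 6
f 3 6 4
f 5 1 7
f 5 7 6
f 6 7 8
f 6 8 4
f 7 1 9
f 7 9 8
f 8 9 10
f 8 10 4
f 9 1 11
f 9 11 10
f 10 11 12
f 10 12 4
f 11 1 13
f 11 13 12
f 12 13 14
f 12 14 4
f 13 1 15
f 13 15 14
f 14 15 16
f 14 16 4
f 15 1 17
f 15 17 16
f 16 17 18
f 16 18 4
f 17 1 19
f 17 19 18
f 18 19 20
f 18 20 4
f 19 1 21
f 19 21 20
f 20 21 22
f 20 22 4
f 21 1 23
f 21 23 22
f 22 23 24
f 22 24 4
f 23 1 25
f 23 25 24
f 24 25 26
f 24 26 4
f 25 1 27
f 25 27 26
f 26 27 28
f 26 28 4
f 27 1 29
f 27 29 28
f 28 29 30
f 28 30 4
f 29 1 2
f 29 2 30
f 30 2 3
f 30 3 4
f 32 31 34
f 32 34 33
f 34 31 35
f 34 35 33
f 35 31 36
f 35 36 33
f 36 31 37
f 36 37 33
f 37 31 38
f 37 38 33
f 38 31 39
f 38 39 33
f 39 31 40
f 39 40 33
f 40 31 41
f 40 41 33
f 41 31 42
f 41 42 33
f 42 31 43
f 42 43 33
f 43 31 44
f 43 44 33
f 44 31 45
f 44 45 33
f 45 31 46
f 45 46 33
f 46 31 32
f 46 32 33
f 47 84 63
f 84 58 87
f 63 87 52
f 84 87 63
f 47 63 59
f 63 52 64
f 59 64 48
f 63 64 59
f 47 59 68
f 59 48 69
f 68 69 54
f 59 69 68
f 47 68 80
f 68 54 83
f 80 83 57
f 68 83 80
f 47 80 84
f 80 57 88
f 84 88 58
f 80 88 84
f 48 64 75
f 64 52 78
f 75 78 56
f 64 78 75
f 52 87 65
f 87 58 86
f 65 86 51
f 87 86 65
f 58 88 85
f 88 57 81
f 85 81 49
f 88 81 85
f 57 83 82
f 83 54 70
f 82 70 53
f 83 70 82
f 54 69 74
f 69 48 71
f 74 71 55
f 69 71 74
f 50 76 62
f 76 56 77
f 62 77 51
f 76 77 62
f 50 62 60
f 62 51 61
f 60 61 49
f 62 61 60
f 50 60 67
f 60 49 66
f 67 66 53
f 60 66 67
f 50 67 72
f 67 53 73
f 72 73 55
f 67 73 72
f 50 72 76
f 72 55 79
f 76 79 56
f 72 79 76
f 51 77 65
f 77 56 78
f 65 78 52
f 77 78 65
f 49 61 85
f 61 51 86
f 85 86 58
f 61 86 85
f 53 66 82
f 66 49 81
f 82 81 57
f 66 81 82
f 55 73 74
f 73 53 70
f 74 70 54
f 73 70 74
f 56 79 75
f 79 55 71
f 75 71 48
f 79 71 75
f 90 92 89
f 93 90 89
f 89 92 91
f 91 93 89
f 90 96 92
f 94 90 93
f 94 96 90
f 92 96 91
f 95 93 91
f 91 96 95
f 95 94 93
f 96 94 95
f 98 100 97
f 101 98 97
f 97 100 99
f 99 101 97
f 98 104 100
f 102 98 101
f 102 104 98
f 100 104 99
f 103 101 99
f 99 104 103
f 103 102 101
f 104 102 103



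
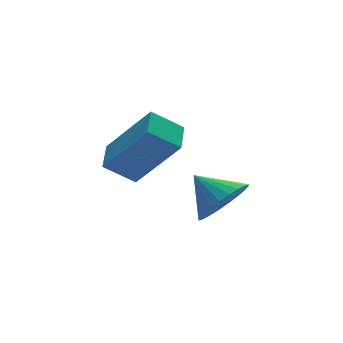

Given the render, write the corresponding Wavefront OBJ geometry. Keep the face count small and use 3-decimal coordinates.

v 3.355 1.069 0.945
v 4.262 1.224 1.282
v 2.905 2.071 1.695
v 4.257 1.451 0.975
v 4.114 1.62 0.663
v 3.856 1.706 0.394
v 3.521 1.694 0.209
v 3.162 1.587 0.136
v 2.831 1.401 0.186
v 2.58 1.165 0.352
v 2.448 0.914 0.608
v 2.453 0.687 0.916
v 2.595 0.517 1.227
v 2.854 0.432 1.496
v 3.188 0.444 1.681
v 3.548 0.55 1.754
v 3.878 0.736 1.704
v 4.129 0.973 1.538
v 0.729 1.487 2.328
v -0.134 1.852 3.012
v 1.287 2.37 2.562
v 0.425 2.734 3.246
v 1.635 0.466 4.014
v 0.773 0.83 4.698
v 2.194 1.348 4.248
v 1.331 1.713 4.932
f 2 1 4
f 2 4 3
f 4 1 5
f 4 5 3
f 5 1 6
f 5 6 3
f 6 1 7
f 6 7 3
f 7 1 8
f 7 8 3
f 8 1 9
f 8 9 3
f 9 1 10
f 9 10 3
f 10 1 11
f 10 11 3
f 11 1 12
f 11 12 3
f 12 1 13
f 12 13 3
f 13 1 14
f 13 14 3
f 14 1 15
f 14 15 3
f 15 1 16
f 15 16 3
f 16 1 17
f 16 17 3
f 17 1 18
f 17 18 3
f 18 1 2
f 18 2 3
f 20 22 19
f 23 20 19
f 19 22 21
f 21 23 19
f 20 26 22
f 24 20 23
f 24 26 20
f 22 26 21
f 25 23 21
f 21 26 25
f 25 24 23
f 26 24 25



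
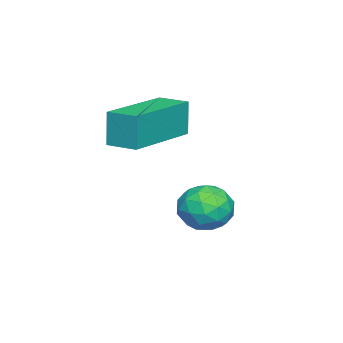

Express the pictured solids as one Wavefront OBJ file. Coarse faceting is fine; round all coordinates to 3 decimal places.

v 2.609 -0.501 -2.773
v 3.08 -0.877 -2.332
v 1.74 -1.303 -2.528
v 2.211 -1.679 -2.087
v 1.966 -1.004 -1.882
v 2.503 -0.508 -2.034
v 2.317 -1.672 -2.826
v 2.854 -1.176 -2.978
v 2.9 -1.6 -2.365
v 2.683 -1.188 -1.782
v 2.137 -0.992 -3.078
v 1.92 -0.58 -2.495
v 2.921 -0.618 -2.574
v 1.899 -1.562 -2.286
v 1.755 -1.165 -2.165
v 2.032 -1.386 -1.907
v 2.582 -0.402 -2.399
v 2.859 -0.623 -2.14
v 2.204 -0.698 -1.875
v 1.961 -1.557 -2.72
v 2.238 -1.778 -2.461
v 2.788 -0.794 -2.953
v 3.065 -1.015 -2.695
v 2.616 -1.482 -2.985
v 3.092 -1.264 -2.335
v 2.581 -1.736 -2.191
v 2.643 -1.732 -2.625
v 2.958 -1.44 -2.714
v 2.964 -1.022 -1.992
v 2.454 -1.494 -1.848
v 2.31 -1.097 -1.727
v 2.625 -0.806 -1.816
v 2.858 -1.447 -2.011
v 2.366 -0.686 -3.012
v 1.856 -1.158 -2.868
v 2.195 -1.374 -3.044
v 2.51 -1.083 -3.133
v 2.239 -0.444 -2.669
v 1.728 -0.916 -2.525
v 1.862 -0.74 -2.146
v 2.177 -0.448 -2.235
v 1.962 -0.733 -2.849
v 1.39 -2.624 -0.413
v 1.284 -2.649 0.611
v 1.611 -1.805 -0.371
v 1.505 -1.829 0.653
v 3.455 -3.191 -0.213
v 3.349 -3.215 0.811
v 3.676 -2.371 -0.171
v 3.57 -2.396 0.853
f 1 38 17
f 38 12 41
f 17 41 6
f 38 41 17
f 1 17 13
f 17 6 18
f 13 18 2
f 17 18 13
f 1 13 22
f 13 2 23
f 22 23 8
f 13 23 22
f 1 22 34
f 22 8 37
f 34 37 11
f 22 37 34
f 1 34 38
f 34 11 42
f 38 42 12
f 34 42 38
f 2 18 29
f 18 6 32
f 29 32 10
f 18 32 29
f 6 41 19
f 41 12 40
f 19 40 5
f 41 40 19
f 12 42 39
f 42 11 35
f 39 35 3
f 42 35 39
f 11 37 36
f 37 8 24
f 36 24 7
f 37 24 36
f 8 23 28
f 23 2 25
f 28 25 9
f 23 25 28
f 4 30 16
f 30 10 31
f 16 31 5
f 30 31 16
f 4 16 14
f 16 5 15
f 14 15 3
f 16 15 14
f 4 14 21
f 14 3 20
f 21 20 7
f 14 20 21
f 4 21 26
f 21 7 27
f 26 27 9
f 21 27 26
f 4 26 30
f 26 9 33
f 30 33 10
f 26 33 30
f 5 31 19
f 31 10 32
f 19 32 6
f 31 32 19
f 3 15 39
f 15 5 40
f 39 40 12
f 15 40 39
f 7 20 36
f 20 3 35
f 36 35 11
f 20 35 36
f 9 27 28
f 27 7 24
f 28 24 8
f 27 24 28
f 10 33 29
f 33 9 25
f 29 25 2
f 33 25 29
f 44 46 43
f 47 44 43
f 43 46 45
f 45 47 43
f 44 50 46
f 48 44 47
f 48 50 44
f 46 50 45
f 49 47 45
f 45 50 49
f 49 48 47
f 50 48 49



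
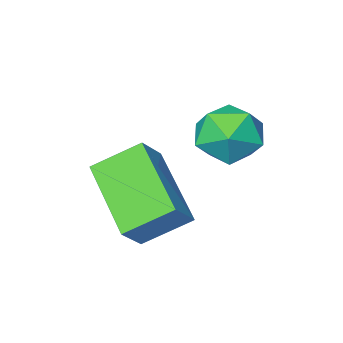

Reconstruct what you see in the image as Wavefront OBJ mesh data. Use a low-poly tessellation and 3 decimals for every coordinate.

v -1.849 -0.945 0.998
v -1.034 -1.059 1.372
v -1.926 -2.381 0.728
v -1.111 -2.495 1.102
v -1.818 -2.269 1.619
v -1.77 -1.382 1.786
v -1.19 -2.058 0.314
v -1.142 -1.171 0.481
v -0.626 -1.747 0.949
v -1.014 -1.878 1.755
v -1.946 -1.562 0.345
v -2.334 -1.693 1.151
v 0.703 -1.791 -1.779
v 0.412 -3.708 -0.783
v -0.323 -1.255 -1.046
v -0.613 -3.172 -0.05
v 1.333 -1.528 -1.09
v 1.043 -3.445 -0.094
v 0.308 -0.992 -0.357
v 0.017 -2.909 0.639
f 1 12 6
f 1 6 2
f 1 2 8
f 1 8 11
f 1 11 12
f 2 6 10
f 6 12 5
f 12 11 3
f 11 8 7
f 8 2 9
f 4 10 5
f 4 5 3
f 4 3 7
f 4 7 9
f 4 9 10
f 5 10 6
f 3 5 12
f 7 3 11
f 9 7 8
f 10 9 2
f 14 16 13
f 17 14 13
f 13 16 15
f 15 17 13
f 14 20 16
f 18 14 17
f 18 20 14
f 16 20 15
f 19 17 15
f 15 20 19
f 19 18 17
f 20 18 19



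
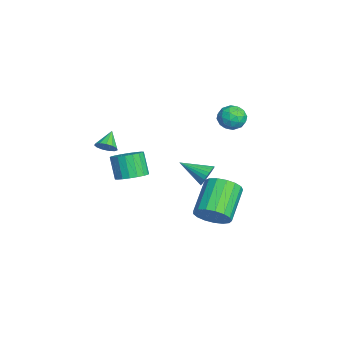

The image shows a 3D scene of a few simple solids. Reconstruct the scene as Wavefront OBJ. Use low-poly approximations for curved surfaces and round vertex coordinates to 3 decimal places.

v 2.703 1.153 -2.112
v 3.138 1.2 -1.591
v 2.057 -0.213 -1.448
v 2.933 1.341 -1.5
v 2.693 1.454 -1.502
v 2.454 1.521 -1.596
v 2.253 1.532 -1.769
v 2.121 1.485 -1.994
v 2.077 1.388 -2.237
v 2.128 1.255 -2.461
v 2.267 1.106 -2.632
v 2.472 0.965 -2.723
v 2.713 0.852 -2.721
v 2.951 0.786 -2.627
v 3.152 0.775 -2.454
v 3.285 0.821 -2.229
v 3.328 0.919 -1.986
v 3.277 1.051 -1.762
v 4.346 1.22 -4.062
v 5.002 1.726 -3.485
v 3.37 2.466 -2.28
v 2.714 1.96 -2.858
v 4.888 2.041 -3.833
v 3.255 2.781 -2.628
v 4.65 2.167 -4.234
v 3.017 2.908 -3.029
v 4.342 2.077 -4.596
v 2.709 2.818 -3.391
v 4.035 1.791 -4.835
v 2.403 2.531 -3.63
v 3.8 1.373 -4.898
v 2.167 2.114 -3.693
v 3.689 0.92 -4.769
v 2.057 1.661 -3.564
v 3.729 0.536 -4.478
v 2.097 1.277 -3.273
v 3.911 0.309 -4.092
v 2.278 1.05 -2.887
v 4.192 0.29 -3.699
v 2.56 1.031 -2.495
v 4.509 0.484 -3.39
v 2.876 1.225 -2.185
v 4.788 0.847 -3.234
v 3.156 1.587 -2.03
v 4.966 1.295 -3.269
v 3.334 2.035 -2.064
v -2.683 3.806 -1
v -2.182 3.192 -0.662
v -3.478 2.828 -1.598
v -2.977 2.214 -1.26
v -3.481 2.69 -0.747
v -2.99 3.295 -0.378
v -2.67 2.725 -1.882
v -2.179 3.33 -1.513
v -2.174 2.524 -1.206
v -2.675 2.502 -0.505
v -2.985 3.518 -1.755
v -3.486 3.496 -1.054
v -2.363 3.585 -0.778
v -3.297 2.435 -1.482
v -3.594 2.715 -1.18
v -3.299 2.354 -0.981
v -2.837 3.645 -0.612
v -2.543 3.284 -0.412
v -3.306 2.99 -0.463
v -3.117 2.736 -1.848
v -2.823 2.375 -1.648
v -2.361 3.666 -1.279
v -2.066 3.305 -1.08
v -2.354 3.03 -1.797
v -2.064 2.831 -0.9
v -2.531 2.256 -1.251
v -2.351 2.557 -1.617
v -2.062 2.912 -1.4
v -2.358 2.818 -0.487
v -2.826 2.243 -0.839
v -3.122 2.524 -0.538
v -2.833 2.879 -0.321
v -2.354 2.426 -0.808
v -2.834 3.777 -1.421
v -3.302 3.202 -1.773
v -2.827 3.141 -1.939
v -2.538 3.496 -1.722
v -3.129 3.764 -1.009
v -3.596 3.189 -1.36
v -3.598 3.108 -0.86
v -3.309 3.463 -0.643
v -3.306 3.594 -1.452
v -1.729 -3.735 -2.412
v -1.458 -4.059 -1.931
v -2.571 -3.365 -1.688
v -1.311 -3.73 -1.928
v -1.296 -3.403 -2.078
v -1.419 -3.181 -2.335
v -1.64 -3.135 -2.615
v -1.89 -3.28 -2.832
v -2.089 -3.569 -2.915
v -2.173 -3.911 -2.838
v -2.117 -4.197 -2.626
v -1.937 -4.337 -2.346
v -1.692 -4.285 -2.087
v -1.013 -2.43 -4.3
v -0.32 -2.953 -4.029
v -0.993 -3.173 -2.73
v -1.687 -2.65 -3
v -0.207 -2.583 -3.908
v -0.88 -2.804 -2.608
v -0.253 -2.183 -3.864
v -0.927 -2.404 -2.565
v -0.451 -1.832 -3.906
v -1.124 -2.053 -2.607
v -0.759 -1.599 -4.027
v -1.433 -1.82 -2.728
v -1.118 -1.531 -4.201
v -1.792 -1.752 -2.902
v -1.457 -1.641 -4.395
v -2.13 -1.862 -3.096
v -1.707 -1.907 -4.57
v -2.38 -2.127 -3.271
v -1.82 -2.276 -4.692
v -2.493 -2.497 -3.392
v -1.773 -2.676 -4.735
v -2.447 -2.897 -3.436
v -1.576 -3.027 -4.693
v -2.249 -3.248 -3.394
v -1.267 -3.26 -4.572
v -1.941 -3.481 -3.273
v -0.908 -3.328 -4.398
v -1.582 -3.549 -3.099
v -0.57 -3.218 -4.204
v -1.243 -3.439 -2.905
f 2 1 4
f 2 4 3
f 4 1 5
f 4 5 3
f 5 1 6
f 5 6 3
f 6 1 7
f 6 7 3
f 7 1 8
f 7 8 3
f 8 1 9
f 8 9 3
f 9 1 10
f 9 10 3
f 10 1 11
f 10 11 3
f 11 1 12
f 11 12 3
f 12 1 13
f 12 13 3
f 13 1 14
f 13 14 3
f 14 1 15
f 14 15 3
f 15 1 16
f 15 16 3
f 16 1 17
f 16 17 3
f 17 1 18
f 17 18 3
f 18 1 2
f 18 2 3
f 20 19 23
f 20 23 21
f 21 23 24
f 21 24 22
f 23 19 25
f 23 25 24
f 24 25 26
f 24 26 22
f 25 19 27
f 25 27 26
f 26 27 28
f 26 28 22
f 27 19 29
f 27 29 28
f 28 29 30
f 28 30 22
f 29 19 31
f 29 31 30
f 30 31 32
f 30 32 22
f 31 19 33
f 31 33 32
f 32 33 34
f 32 34 22
f 33 19 35
f 33 35 34
f 34 35 36
f 34 36 22
f 35 19 37
f 35 37 36
f 36 37 38
f 36 38 22
f 37 19 39
f 37 39 38
f 38 39 40
f 38 40 22
f 39 19 41
f 39 41 40
f 40 41 42
f 40 42 22
f 41 19 43
f 41 43 42
f 42 43 44
f 42 44 22
f 43 19 45
f 43 45 44
f 44 45 46
f 44 46 22
f 45 19 20
f 45 20 46
f 46 20 21
f 46 21 22
f 47 84 63
f 84 58 87
f 63 87 52
f 84 87 63
f 47 63 59
f 63 52 64
f 59 64 48
f 63 64 59
f 47 59 68
f 59 48 69
f 68 69 54
f 59 69 68
f 47 68 80
f 68 54 83
f 80 83 57
f 68 83 80
f 47 80 84
f 80 57 88
f 84 88 58
f 80 88 84
f 48 64 75
f 64 52 78
f 75 78 56
f 64 78 75
f 52 87 65
f 87 58 86
f 65 86 51
f 87 86 65
f 58 88 85
f 88 57 81
f 85 81 49
f 88 81 85
f 57 83 82
f 83 54 70
f 82 70 53
f 83 70 82
f 54 69 74
f 69 48 71
f 74 71 55
f 69 71 74
f 50 76 62
f 76 56 77
f 62 77 51
f 76 77 62
f 50 62 60
f 62 51 61
f 60 61 49
f 62 61 60
f 50 60 67
f 60 49 66
f 67 66 53
f 60 66 67
f 50 67 72
f 67 53 73
f 72 73 55
f 67 73 72
f 50 72 76
f 72 55 79
f 76 79 56
f 72 79 76
f 51 77 65
f 77 56 78
f 65 78 52
f 77 78 65
f 49 61 85
f 61 51 86
f 85 86 58
f 61 86 85
f 53 66 82
f 66 49 81
f 82 81 57
f 66 81 82
f 55 73 74
f 73 53 70
f 74 70 54
f 73 70 74
f 56 79 75
f 79 55 71
f 75 71 48
f 79 71 75
f 90 89 92
f 90 92 91
f 92 89 93
f 92 93 91
f 93 89 94
f 93 94 91
f 94 89 95
f 94 95 91
f 95 89 96
f 95 96 91
f 96 89 97
f 96 97 91
f 97 89 98
f 97 98 91
f 98 89 99
f 98 99 91
f 99 89 100
f 99 100 91
f 100 89 101
f 100 101 91
f 101 89 90
f 101 90 91
f 103 102 106
f 103 106 104
f 104 106 107
f 104 107 105
f 106 102 108
f 106 108 107
f 107 108 109
f 107 109 105
f 108 102 110
f 108 110 109
f 109 110 111
f 109 111 105
f 110 102 112
f 110 112 111
f 111 112 113
f 111 113 105
f 112 102 114
f 112 114 113
f 113 114 115
f 113 115 105
f 114 102 116
f 114 116 115
f 115 116 117
f 115 117 105
f 116 102 118
f 116 118 117
f 117 118 119
f 117 119 105
f 118 102 120
f 118 120 119
f 119 120 121
f 119 121 105
f 120 102 122
f 120 122 121
f 121 122 123
f 121 123 105
f 122 102 124
f 122 124 123
f 123 124 125
f 123 125 105
f 124 102 126
f 124 126 125
f 125 126 127
f 125 127 105
f 126 102 128
f 126 128 127
f 127 128 129
f 127 129 105
f 128 102 130
f 128 130 129
f 129 130 131
f 129 131 105
f 130 102 103
f 130 103 131
f 131 103 104
f 131 104 105



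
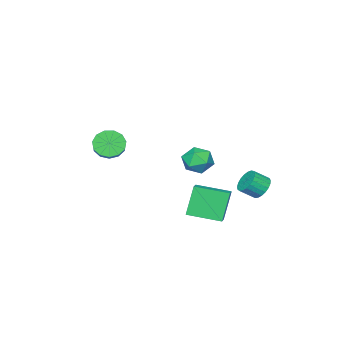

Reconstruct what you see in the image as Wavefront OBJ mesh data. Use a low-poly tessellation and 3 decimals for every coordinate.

v 2.54 -4.526 0.135
v 3.272 -5.011 -0.201
v 4.571 -3.74 0.789
v 3.84 -3.254 1.125
v 3.169 -4.631 -0.556
v 4.469 -3.359 0.434
v 2.867 -4.217 -0.691
v 4.167 -2.946 0.3
v 2.462 -3.901 -0.563
v 3.761 -2.63 0.427
v 2.081 -3.784 -0.214
v 3.38 -2.513 0.776
v 1.846 -3.902 0.245
v 3.145 -2.631 1.235
v 1.831 -4.218 0.67
v 3.131 -2.947 1.66
v 2.042 -4.632 0.925
v 3.341 -3.36 1.915
v 2.411 -5.012 0.929
v 3.71 -3.741 1.919
v 2.821 -5.238 0.681
v 4.12 -3.966 1.671
v 3.142 -5.237 0.259
v 4.441 -3.966 1.25
v 3.223 2.912 0.605
v 3.869 2.593 1.251
v 2.071 2.247 1.429
v 2.717 1.928 2.075
v 2.528 2.874 2.007
v 3.24 3.285 1.497
v 2.7 1.555 1.183
v 3.412 1.966 0.673
v 3.546 1.755 1.608
v 3.439 2.57 2.117
v 2.501 2.27 0.563
v 2.394 3.085 1.072
v 1.361 2.884 -3.613
v 0.618 2.796 -1.769
v 2.119 3.409 -3.283
v 1.376 3.322 -1.439
v 2.384 1.198 -3.281
v 1.641 1.111 -1.437
v 3.142 1.724 -2.951
v 2.399 1.636 -1.107
v -1.345 3.292 -2.054
v -0.883 3.943 -1.996
v -0.193 3.399 -1.369
v -0.655 2.748 -1.426
v -1.089 3.981 -1.737
v -0.399 3.436 -1.11
v -1.339 3.9 -1.533
v -0.649 3.355 -0.906
v -1.59 3.714 -1.419
v -0.9 3.169 -0.792
v -1.798 3.454 -1.415
v -1.108 2.91 -0.787
v -1.928 3.167 -1.521
v -1.238 2.623 -0.893
v -1.958 2.902 -1.719
v -1.268 2.357 -1.092
v -1.881 2.704 -1.975
v -1.191 2.159 -1.348
v -1.712 2.608 -2.245
v -1.022 2.063 -1.617
v -1.479 2.63 -2.482
v -0.789 2.085 -1.854
v -1.223 2.767 -2.644
v -0.533 2.222 -2.017
v -0.988 2.994 -2.705
v -0.298 2.449 -2.077
v -0.815 3.273 -2.653
v -0.125 2.729 -2.025
v -0.734 3.556 -2.497
v -0.044 3.011 -1.87
v -0.758 3.793 -2.265
v -0.068 3.248 -1.637
f 2 1 5
f 2 5 3
f 3 5 6
f 3 6 4
f 5 1 7
f 5 7 6
f 6 7 8
f 6 8 4
f 7 1 9
f 7 9 8
f 8 9 10
f 8 10 4
f 9 1 11
f 9 11 10
f 10 11 12
f 10 12 4
f 11 1 13
f 11 13 12
f 12 13 14
f 12 14 4
f 13 1 15
f 13 15 14
f 14 15 16
f 14 16 4
f 15 1 17
f 15 17 16
f 16 17 18
f 16 18 4
f 17 1 19
f 17 19 18
f 18 19 20
f 18 20 4
f 19 1 21
f 19 21 20
f 20 21 22
f 20 22 4
f 21 1 23
f 21 23 22
f 22 23 24
f 22 24 4
f 23 1 2
f 23 2 24
f 24 2 3
f 24 3 4
f 25 36 30
f 25 30 26
f 25 26 32
f 25 32 35
f 25 35 36
f 26 30 34
f 30 36 29
f 36 35 27
f 35 32 31
f 32 26 33
f 28 34 29
f 28 29 27
f 28 27 31
f 28 31 33
f 28 33 34
f 29 34 30
f 27 29 36
f 31 27 35
f 33 31 32
f 34 33 26
f 38 40 37
f 41 38 37
f 37 40 39
f 39 41 37
f 38 44 40
f 42 38 41
f 42 44 38
f 40 44 39
f 43 41 39
f 39 44 43
f 43 42 41
f 44 42 43
f 46 45 49
f 46 49 47
f 47 49 50
f 47 50 48
f 49 45 51
f 49 51 50
f 50 51 52
f 50 52 48
f 51 45 53
f 51 53 52
f 52 53 54
f 52 54 48
f 53 45 55
f 53 55 54
f 54 55 56
f 54 56 48
f 55 45 57
f 55 57 56
f 56 57 58
f 56 58 48
f 57 45 59
f 57 59 58
f 58 59 60
f 58 60 48
f 59 45 61
f 59 61 60
f 60 61 62
f 60 62 48
f 61 45 63
f 61 63 62
f 62 63 64
f 62 64 48
f 63 45 65
f 63 65 64
f 64 65 66
f 64 66 48
f 65 45 67
f 65 67 66
f 66 67 68
f 66 68 48
f 67 45 69
f 67 69 68
f 68 69 70
f 68 70 48
f 69 45 71
f 69 71 70
f 70 71 72
f 70 72 48
f 71 45 73
f 71 73 72
f 72 73 74
f 72 74 48
f 73 45 75
f 73 75 74
f 74 75 76
f 74 76 48
f 75 45 46
f 75 46 76
f 76 46 47
f 76 47 48



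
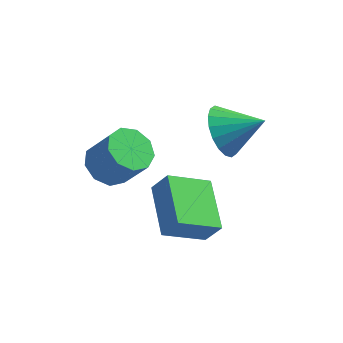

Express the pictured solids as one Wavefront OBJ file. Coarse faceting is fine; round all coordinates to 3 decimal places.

v 0.473 -2.604 -4.019
v 1.043 -2.643 -3.15
v -0.225 -0.689 -3.476
v 0.345 -0.727 -2.607
v 1.855 -1.853 -4.893
v 2.425 -1.891 -4.024
v 1.157 0.063 -4.35
v 1.727 0.024 -3.481
v -1.447 -1.969 -0.981
v -0.95 -1.249 -1.191
v -0.096 -1.47 0.072
v -0.593 -2.191 0.281
v -1.426 -1.081 -0.839
v -0.573 -1.302 0.423
v -1.913 -1.329 -0.554
v -1.059 -1.55 0.709
v -2.181 -1.876 -0.469
v -1.327 -2.098 0.794
v -2.105 -2.467 -0.623
v -1.252 -2.689 0.639
v -1.722 -2.825 -0.945
v -0.868 -3.047 0.317
v -1.21 -2.783 -1.284
v -0.356 -3.004 -0.022
v -0.808 -2.36 -1.481
v 0.045 -2.581 -0.219
v -0.706 -1.754 -1.444
v 0.148 -1.975 -0.182
v 2.053 0.514 -1.034
v 2.563 0.197 -1.92
v 3.467 0.586 -0.246
v 2.563 0.671 -1.962
v 2.461 1.115 -1.82
v 2.279 1.439 -1.523
v 2.052 1.58 -1.129
v 1.826 1.51 -0.716
v 1.644 1.243 -0.366
v 1.543 0.832 -0.148
v 1.544 0.357 -0.106
v 1.645 -0.086 -0.248
v 1.827 -0.41 -0.545
v 2.054 -0.551 -0.939
v 2.281 -0.482 -1.352
v 2.462 -0.214 -1.702
f 2 4 1
f 5 2 1
f 1 4 3
f 3 5 1
f 2 8 4
f 6 2 5
f 6 8 2
f 4 8 3
f 7 5 3
f 3 8 7
f 7 6 5
f 8 6 7
f 10 9 13
f 10 13 11
f 11 13 14
f 11 14 12
f 13 9 15
f 13 15 14
f 14 15 16
f 14 16 12
f 15 9 17
f 15 17 16
f 16 17 18
f 16 18 12
f 17 9 19
f 17 19 18
f 18 19 20
f 18 20 12
f 19 9 21
f 19 21 20
f 20 21 22
f 20 22 12
f 21 9 23
f 21 23 22
f 22 23 24
f 22 24 12
f 23 9 25
f 23 25 24
f 24 25 26
f 24 26 12
f 25 9 27
f 25 27 26
f 26 27 28
f 26 28 12
f 27 9 10
f 27 10 28
f 28 10 11
f 28 11 12
f 30 29 32
f 30 32 31
f 32 29 33
f 32 33 31
f 33 29 34
f 33 34 31
f 34 29 35
f 34 35 31
f 35 29 36
f 35 36 31
f 36 29 37
f 36 37 31
f 37 29 38
f 37 38 31
f 38 29 39
f 38 39 31
f 39 29 40
f 39 40 31
f 40 29 41
f 40 41 31
f 41 29 42
f 41 42 31
f 42 29 43
f 42 43 31
f 43 29 44
f 43 44 31
f 44 29 30
f 44 30 31



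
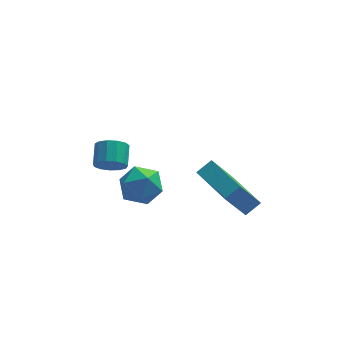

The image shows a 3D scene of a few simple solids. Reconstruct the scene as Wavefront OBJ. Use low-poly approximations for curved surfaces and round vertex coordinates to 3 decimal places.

v -1.744 1.304 3.697
v -1.53 0.944 4.27
v -1.402 1.855 4.796
v -1.616 2.216 4.223
v -1.201 1.021 4.056
v -1.073 1.932 4.582
v -1.044 1.188 3.728
v -0.916 2.099 4.254
v -1.11 1.392 3.39
v -0.982 2.303 3.916
v -1.376 1.568 3.15
v -1.248 2.48 3.676
v -1.76 1.661 3.083
v -1.632 2.572 3.609
v -2.138 1.64 3.211
v -2.01 2.551 3.737
v -2.392 1.513 3.494
v -2.263 2.424 4.02
v -2.439 1.319 3.84
v -2.311 2.231 4.367
v -2.266 1.121 4.142
v -2.138 2.032 4.668
v -1.927 0.981 4.302
v -1.799 1.892 4.828
v -1.24 4.276 0.063
v -0.293 4.777 0.03
v -0.427 2.743 0.09
v 0.52 3.244 0.057
v -0.092 3.311 0.936
v -0.594 4.259 0.919
v -0.126 3.261 -0.799
v -0.628 4.209 -0.816
v 0.396 4.15 -0.503
v 0.417 4.181 0.569
v -1.137 3.339 -0.449
v -1.116 3.37 0.623
v 2.917 1.083 1.335
v 3.585 1.399 1.813
v 1.922 2.948 1.494
v 2.59 3.264 1.972
v 3.89 1.756 -0.472
v 4.558 2.072 0.006
v 2.895 3.621 -0.313
v 3.563 3.937 0.165
f 2 1 5
f 2 5 3
f 3 5 6
f 3 6 4
f 5 1 7
f 5 7 6
f 6 7 8
f 6 8 4
f 7 1 9
f 7 9 8
f 8 9 10
f 8 10 4
f 9 1 11
f 9 11 10
f 10 11 12
f 10 12 4
f 11 1 13
f 11 13 12
f 12 13 14
f 12 14 4
f 13 1 15
f 13 15 14
f 14 15 16
f 14 16 4
f 15 1 17
f 15 17 16
f 16 17 18
f 16 18 4
f 17 1 19
f 17 19 18
f 18 19 20
f 18 20 4
f 19 1 21
f 19 21 20
f 20 21 22
f 20 22 4
f 21 1 23
f 21 23 22
f 22 23 24
f 22 24 4
f 23 1 2
f 23 2 24
f 24 2 3
f 24 3 4
f 25 36 30
f 25 30 26
f 25 26 32
f 25 32 35
f 25 35 36
f 26 30 34
f 30 36 29
f 36 35 27
f 35 32 31
f 32 26 33
f 28 34 29
f 28 29 27
f 28 27 31
f 28 31 33
f 28 33 34
f 29 34 30
f 27 29 36
f 31 27 35
f 33 31 32
f 34 33 26
f 38 40 37
f 41 38 37
f 37 40 39
f 39 41 37
f 38 44 40
f 42 38 41
f 42 44 38
f 40 44 39
f 43 41 39
f 39 44 43
f 43 42 41
f 44 42 43



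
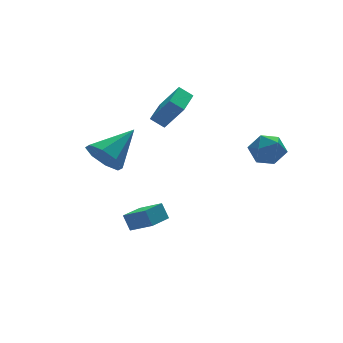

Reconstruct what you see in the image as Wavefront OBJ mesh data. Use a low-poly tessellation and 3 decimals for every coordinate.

v 1.657 -2.056 1.565
v 2.215 -2.51 1.017
v 0.865 -3.27 1.763
v 1.423 -3.724 1.215
v 1.713 -3.444 2.025
v 2.202 -2.693 1.902
v 0.878 -3.087 0.878
v 1.367 -2.336 0.755
v 1.734 -3.146 0.592
v 2.25 -3.367 1.301
v 0.83 -2.413 1.479
v 1.346 -2.634 2.188
v -3.233 -1.429 -2.774
v -3.359 -1.017 -2.018
v -3.844 -0.498 -3.384
v -3.971 -0.086 -2.628
v -2.109 -0.794 -2.932
v -2.236 -0.382 -2.176
v -2.721 0.137 -3.542
v -2.847 0.549 -2.786
v -4.43 0.791 0.657
v -4.102 1.338 -0.153
v -2.69 1.329 1.723
v -4.539 1.766 0.344
v -4.912 1.624 1.024
v -5.002 0.994 1.489
v -4.757 0.245 1.466
v -4.32 -0.184 0.969
v -3.947 -0.042 0.29
v -3.857 0.589 -0.175
v -0.923 1.864 1.197
v -1.425 2.287 1.672
v 0.226 3.142 1.274
v -0.276 3.565 1.748
v -0.284 1.215 2.452
v -0.786 1.638 2.926
v 0.865 2.493 2.528
v 0.363 2.916 3.003
f 1 12 6
f 1 6 2
f 1 2 8
f 1 8 11
f 1 11 12
f 2 6 10
f 6 12 5
f 12 11 3
f 11 8 7
f 8 2 9
f 4 10 5
f 4 5 3
f 4 3 7
f 4 7 9
f 4 9 10
f 5 10 6
f 3 5 12
f 7 3 11
f 9 7 8
f 10 9 2
f 14 16 13
f 17 14 13
f 13 16 15
f 15 17 13
f 14 20 16
f 18 14 17
f 18 20 14
f 16 20 15
f 19 17 15
f 15 20 19
f 19 18 17
f 20 18 19
f 22 21 24
f 22 24 23
f 24 21 25
f 24 25 23
f 25 21 26
f 25 26 23
f 26 21 27
f 26 27 23
f 27 21 28
f 27 28 23
f 28 21 29
f 28 29 23
f 29 21 30
f 29 30 23
f 30 21 22
f 30 22 23
f 32 34 31
f 35 32 31
f 31 34 33
f 33 35 31
f 32 38 34
f 36 32 35
f 36 38 32
f 34 38 33
f 37 35 33
f 33 38 37
f 37 36 35
f 38 36 37



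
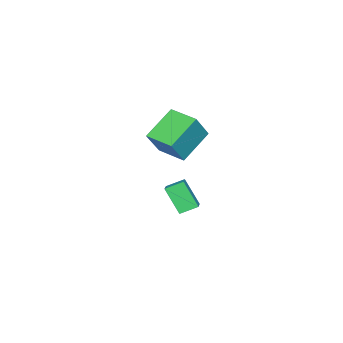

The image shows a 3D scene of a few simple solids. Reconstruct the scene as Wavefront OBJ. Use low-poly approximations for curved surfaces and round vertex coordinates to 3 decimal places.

v -2.246 2.681 3.355
v -1.332 2.579 4.688
v -1.962 4.141 3.272
v -1.047 4.039 4.605
v -0.713 2.321 2.275
v 0.202 2.219 3.608
v -0.428 3.781 2.192
v 0.486 3.679 3.525
v -2.784 2.217 -2.887
v -2.96 1.309 -1.582
v -3.341 2.902 -2.485
v -3.516 1.994 -1.18
v -1.884 2.686 -2.44
v -2.059 1.778 -1.135
v -2.44 3.371 -2.038
v -2.616 2.463 -0.733
f 2 4 1
f 5 2 1
f 1 4 3
f 3 5 1
f 2 8 4
f 6 2 5
f 6 8 2
f 4 8 3
f 7 5 3
f 3 8 7
f 7 6 5
f 8 6 7
f 10 12 9
f 13 10 9
f 9 12 11
f 11 13 9
f 10 16 12
f 14 10 13
f 14 16 10
f 12 16 11
f 15 13 11
f 11 16 15
f 15 14 13
f 16 14 15



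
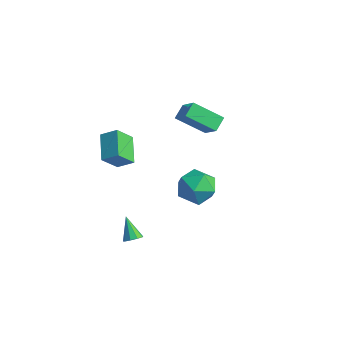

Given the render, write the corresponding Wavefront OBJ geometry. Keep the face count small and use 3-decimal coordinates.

v -2.968 2.257 1.611
v -1.783 1.981 2.71
v -3.239 3.027 2.097
v -2.054 2.751 3.196
v -1.766 3.329 0.584
v -0.581 3.053 1.683
v -2.037 4.099 1.07
v -0.852 3.823 2.169
v 1.15 -3.903 -1.892
v 1.389 -4.266 -1.589
v 0.25 -3.637 -0.868
v 1.542 -3.942 -1.538
v 1.513 -3.599 -1.653
v 1.313 -3.399 -1.88
v 1.038 -3.434 -2.113
v 0.815 -3.689 -2.243
v 0.749 -4.044 -2.209
v 0.871 -4.333 -2.027
v 1.123 -4.421 -1.782
v 2.694 -0.082 0.378
v 3.263 -0.375 1.341
v 1.177 -0.985 0.999
v 1.746 -1.278 1.962
v 1.454 -0.175 1.777
v 2.392 0.383 1.393
v 2.048 -1.743 0.947
v 2.986 -1.185 0.563
v 2.864 -1.402 1.693
v 2.497 -0.433 2.205
v 1.943 -0.927 0.135
v 1.576 0.042 0.647
v -1.076 -3.078 1.879
v -1.163 -4.003 2.913
v -2.29 -2.185 2.576
v -2.377 -3.11 3.61
v -0.383 -2.55 2.41
v -0.47 -3.475 3.444
v -1.597 -1.657 3.107
v -1.684 -2.582 4.141
f 2 4 1
f 5 2 1
f 1 4 3
f 3 5 1
f 2 8 4
f 6 2 5
f 6 8 2
f 4 8 3
f 7 5 3
f 3 8 7
f 7 6 5
f 8 6 7
f 10 9 12
f 10 12 11
f 12 9 13
f 12 13 11
f 13 9 14
f 13 14 11
f 14 9 15
f 14 15 11
f 15 9 16
f 15 16 11
f 16 9 17
f 16 17 11
f 17 9 18
f 17 18 11
f 18 9 19
f 18 19 11
f 19 9 10
f 19 10 11
f 20 31 25
f 20 25 21
f 20 21 27
f 20 27 30
f 20 30 31
f 21 25 29
f 25 31 24
f 31 30 22
f 30 27 26
f 27 21 28
f 23 29 24
f 23 24 22
f 23 22 26
f 23 26 28
f 23 28 29
f 24 29 25
f 22 24 31
f 26 22 30
f 28 26 27
f 29 28 21
f 33 35 32
f 36 33 32
f 32 35 34
f 34 36 32
f 33 39 35
f 37 33 36
f 37 39 33
f 35 39 34
f 38 36 34
f 34 39 38
f 38 37 36
f 39 37 38



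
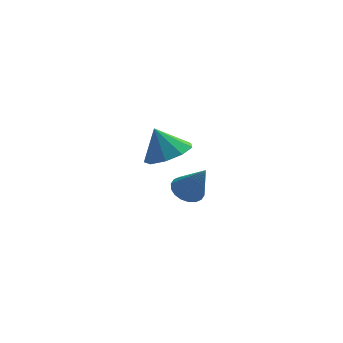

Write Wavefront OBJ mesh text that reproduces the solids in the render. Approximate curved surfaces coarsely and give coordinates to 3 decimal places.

v 0.197 0.835 -4.673
v 0.803 1.29 -4.728
v 0.823 0.185 -3.127
v 0.581 1.48 -4.558
v 0.283 1.543 -4.41
v -0.032 1.465 -4.315
v -0.302 1.262 -4.291
v -0.473 0.975 -4.342
v -0.512 0.66 -4.459
v -0.41 0.38 -4.618
v -0.188 0.189 -4.788
v 0.11 0.127 -4.935
v 0.426 0.204 -5.031
v 0.695 0.407 -5.055
v 0.866 0.694 -5.004
v 0.905 1.009 -4.887
v -1.209 -3.203 0.319
v -0.66 -2.358 0.253
v -1.691 -2.797 1.501
v -1.28 -2.259 -0.034
v -1.868 -2.601 -0.156
v -2.147 -3.225 -0.056
v -1.988 -3.839 0.219
v -1.464 -4.154 0.541
v -0.821 -4.025 0.758
v -0.36 -3.511 0.77
v -0.296 -2.852 0.57
f 2 1 4
f 2 4 3
f 4 1 5
f 4 5 3
f 5 1 6
f 5 6 3
f 6 1 7
f 6 7 3
f 7 1 8
f 7 8 3
f 8 1 9
f 8 9 3
f 9 1 10
f 9 10 3
f 10 1 11
f 10 11 3
f 11 1 12
f 11 12 3
f 12 1 13
f 12 13 3
f 13 1 14
f 13 14 3
f 14 1 15
f 14 15 3
f 15 1 16
f 15 16 3
f 16 1 2
f 16 2 3
f 18 17 20
f 18 20 19
f 20 17 21
f 20 21 19
f 21 17 22
f 21 22 19
f 22 17 23
f 22 23 19
f 23 17 24
f 23 24 19
f 24 17 25
f 24 25 19
f 25 17 26
f 25 26 19
f 26 17 27
f 26 27 19
f 27 17 18
f 27 18 19



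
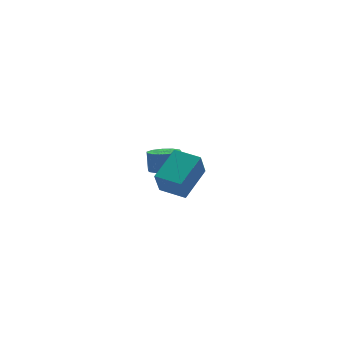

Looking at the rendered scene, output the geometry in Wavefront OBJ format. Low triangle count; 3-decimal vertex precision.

v -2.809 -2.449 0.111
v -3.047 -2.929 1.295
v -3.858 -1.755 0.181
v -4.096 -2.235 1.366
v -1.884 -1.125 0.834
v -2.122 -1.605 2.019
v -2.933 -0.431 0.905
v -3.171 -0.911 2.089
v -3.302 3.185 -1.962
v -2.863 3.799 -2.194
v -2.9 4.19 -1.231
v -3.338 3.575 -0.998
v -3.333 3.916 -2.259
v -3.369 4.306 -1.296
v -3.791 3.753 -2.21
v -3.827 4.144 -1.247
v -4.062 3.373 -2.067
v -4.098 3.764 -1.103
v -4.043 2.922 -1.883
v -4.079 3.312 -0.919
v -3.74 2.57 -1.729
v -3.777 2.961 -0.766
v -3.271 2.454 -1.664
v -3.307 2.844 -0.701
v -2.813 2.616 -1.713
v -2.849 3.007 -0.75
v -2.542 2.996 -1.857
v -2.578 3.387 -0.893
v -2.561 3.448 -2.041
v -2.597 3.838 -1.077
f 2 4 1
f 5 2 1
f 1 4 3
f 3 5 1
f 2 8 4
f 6 2 5
f 6 8 2
f 4 8 3
f 7 5 3
f 3 8 7
f 7 6 5
f 8 6 7
f 10 9 13
f 10 13 11
f 11 13 14
f 11 14 12
f 13 9 15
f 13 15 14
f 14 15 16
f 14 16 12
f 15 9 17
f 15 17 16
f 16 17 18
f 16 18 12
f 17 9 19
f 17 19 18
f 18 19 20
f 18 20 12
f 19 9 21
f 19 21 20
f 20 21 22
f 20 22 12
f 21 9 23
f 21 23 22
f 22 23 24
f 22 24 12
f 23 9 25
f 23 25 24
f 24 25 26
f 24 26 12
f 25 9 27
f 25 27 26
f 26 27 28
f 26 28 12
f 27 9 29
f 27 29 28
f 28 29 30
f 28 30 12
f 29 9 10
f 29 10 30
f 30 10 11
f 30 11 12



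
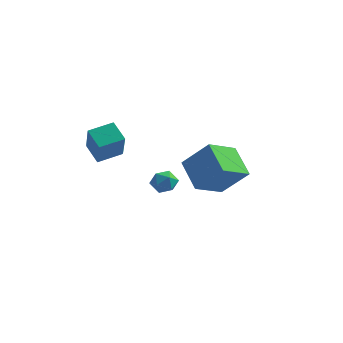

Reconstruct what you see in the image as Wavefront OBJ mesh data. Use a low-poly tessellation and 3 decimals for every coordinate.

v 0.351 -1.803 -1.538
v -0.956 -0.778 -0.406
v 0.984 -0.116 -2.335
v -0.323 0.909 -1.203
v 1.803 -1.629 -0.017
v 0.496 -0.604 1.115
v 2.436 0.058 -0.814
v 1.129 1.083 0.318
v -3.94 -4.012 0.29
v -4.855 -3.532 1.045
v -3.104 -2.938 0.622
v -4.02 -2.459 1.377
v -3.18 -5.101 1.903
v -4.096 -4.622 2.658
v -2.345 -4.028 2.235
v -3.26 -3.548 2.99
v -3.746 3.336 -3.851
v -3.399 2.836 -4.417
v -4.101 2.264 -3.123
v -3.754 1.764 -3.689
v -3.276 2.25 -3.214
v -3.056 2.913 -3.664
v -4.444 2.187 -3.876
v -4.224 2.85 -4.326
v -3.83 2.127 -4.432
v -3.108 2.165 -4.023
v -4.392 2.935 -3.517
v -3.67 2.973 -3.108
f 2 4 1
f 5 2 1
f 1 4 3
f 3 5 1
f 2 8 4
f 6 2 5
f 6 8 2
f 4 8 3
f 7 5 3
f 3 8 7
f 7 6 5
f 8 6 7
f 10 12 9
f 13 10 9
f 9 12 11
f 11 13 9
f 10 16 12
f 14 10 13
f 14 16 10
f 12 16 11
f 15 13 11
f 11 16 15
f 15 14 13
f 16 14 15
f 17 28 22
f 17 22 18
f 17 18 24
f 17 24 27
f 17 27 28
f 18 22 26
f 22 28 21
f 28 27 19
f 27 24 23
f 24 18 25
f 20 26 21
f 20 21 19
f 20 19 23
f 20 23 25
f 20 25 26
f 21 26 22
f 19 21 28
f 23 19 27
f 25 23 24
f 26 25 18

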